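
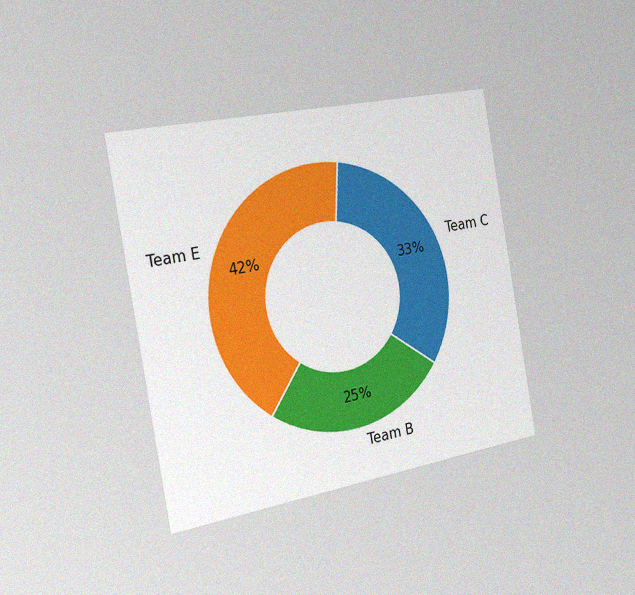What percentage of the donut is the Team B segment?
The chart is tilted about 10° counter-clockwise and viewed slightly from the left, with some photo noise. The Team B segment takes up 25% of the ring.

25%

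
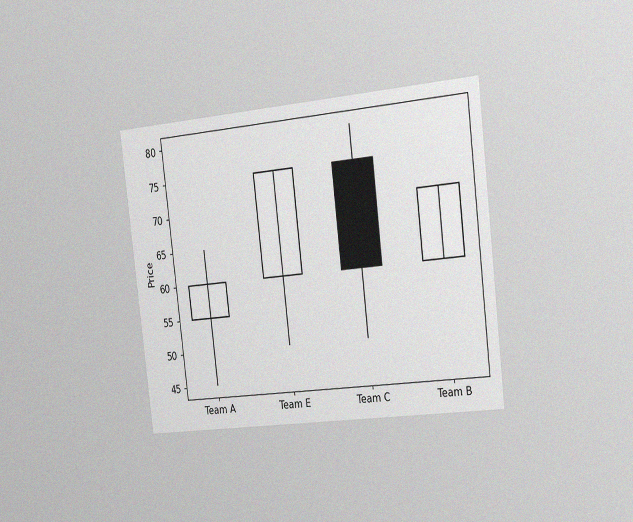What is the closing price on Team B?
70

The chart is tilted about 7° counter-clockwise and viewed slightly from the right, with some photo noise. The Team B candle closes at 70.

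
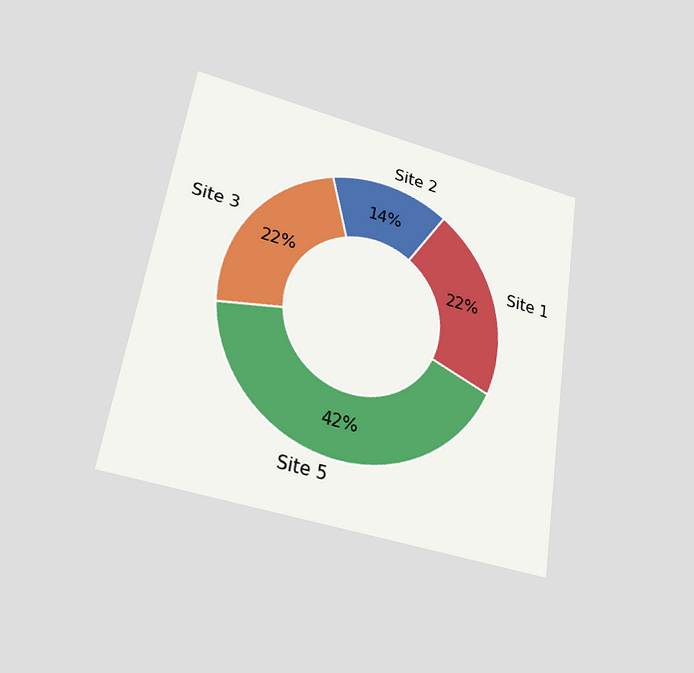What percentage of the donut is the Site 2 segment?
14%

The chart is tilted about 9° clockwise and viewed slightly from below. The Site 2 segment takes up 14% of the ring.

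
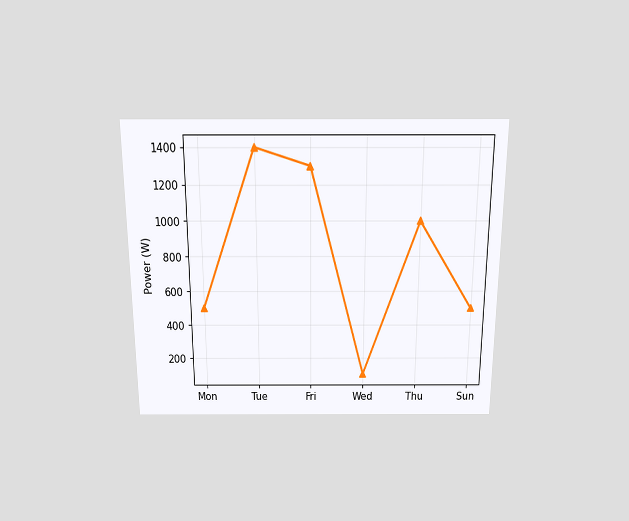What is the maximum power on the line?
1400W

The chart is viewed slightly from above. The highest point is at Tue, and reading across to the y-axis gives 1400W.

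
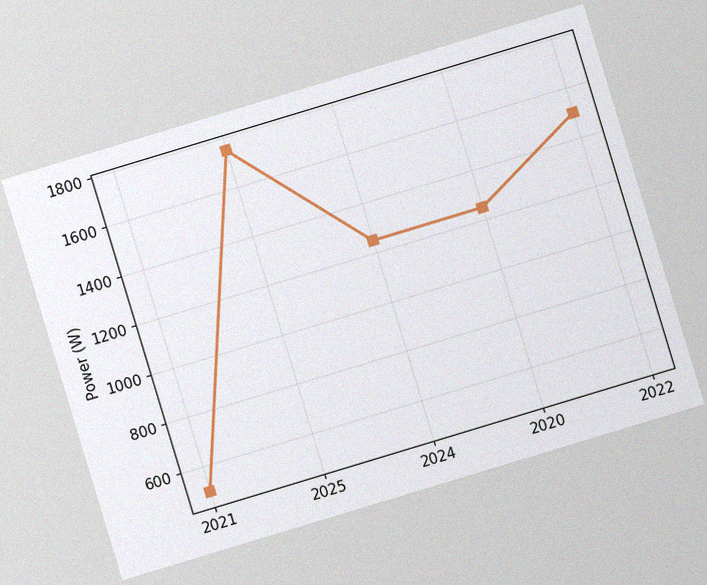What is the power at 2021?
500W

The chart is tilted about 17° counter-clockwise, with some photo noise. At 2021, the line is at 500W.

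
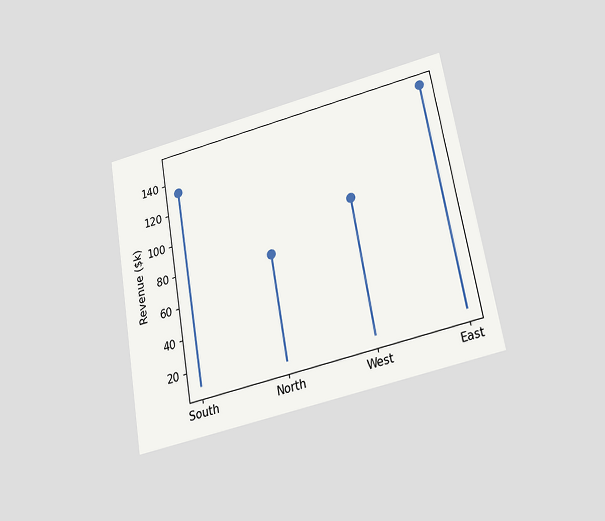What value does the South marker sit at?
The chart is tilted about 10° counter-clockwise and viewed slightly from below. The South marker sits at $133k.

$133k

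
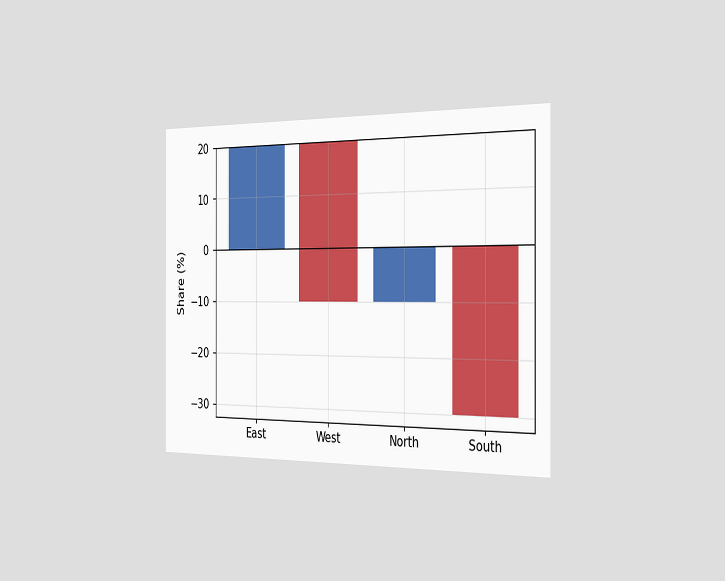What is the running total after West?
The chart is viewed slightly from the right. After West the running total reaches -10%.

-10%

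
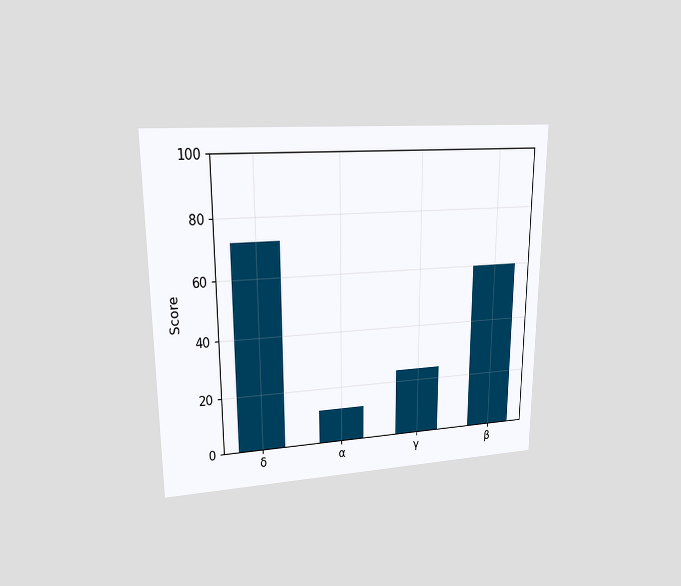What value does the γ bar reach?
24

The chart is viewed at a slight angle. Reading along the chart's y-axis, the γ bar reaches 24.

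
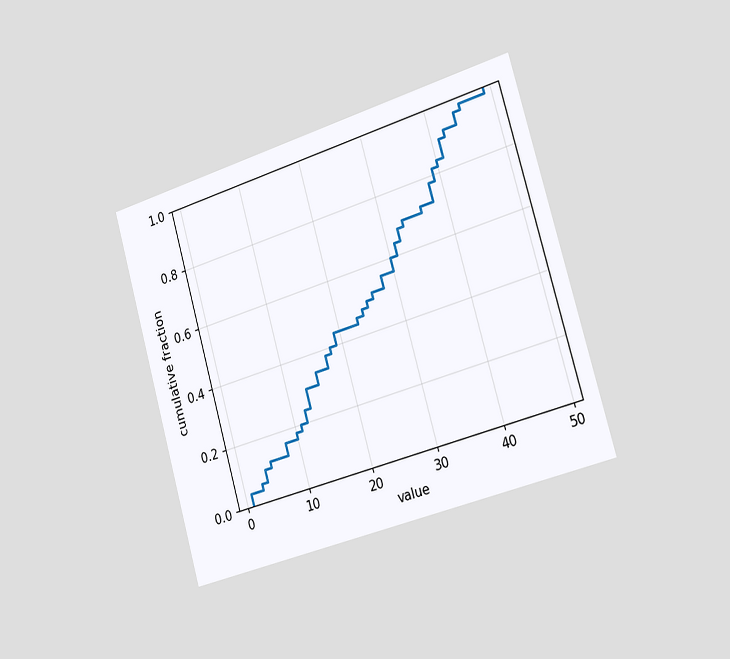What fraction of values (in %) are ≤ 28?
56%

The chart is tilted about 16° counter-clockwise and viewed slightly from the right. At x=28 the ECDF step is at 56%.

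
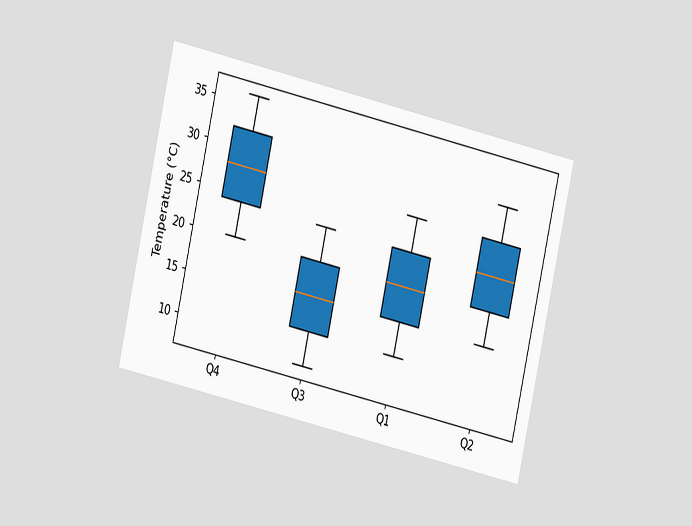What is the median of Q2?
The chart is tilted about 13° clockwise and viewed at a slight angle. The median line in the Q2 box sits at 24°C.

24°C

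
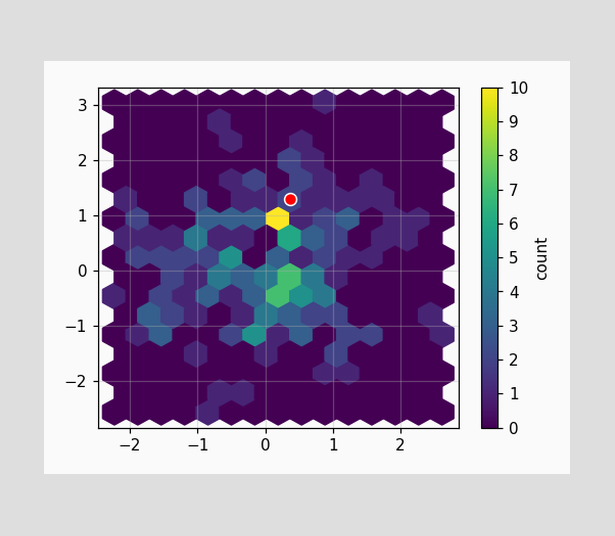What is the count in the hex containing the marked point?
2

The marked hex reads 2 on the colorbar.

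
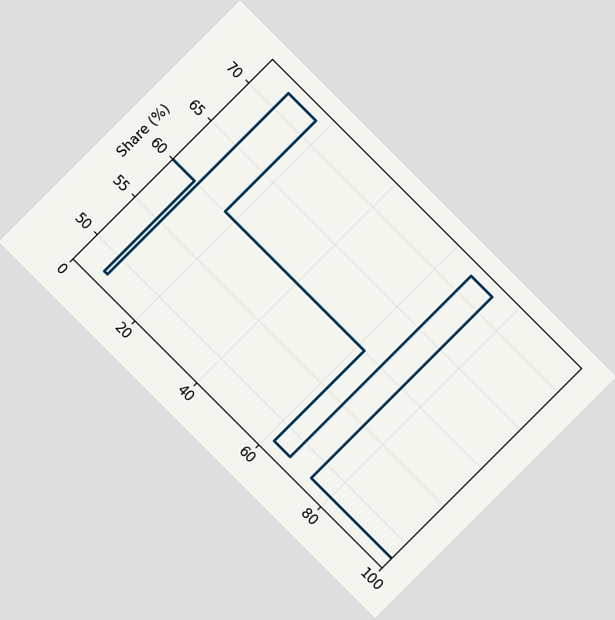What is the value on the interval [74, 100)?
48%

The chart is tilted about 45° clockwise. On [74, 100) the step sits at 48%.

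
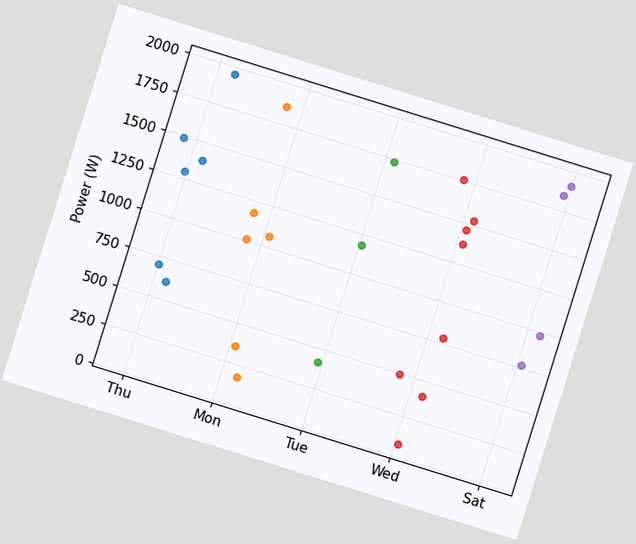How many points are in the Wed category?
The chart is tilted about 17° clockwise. Counting the markers in the Wed column gives 8.

8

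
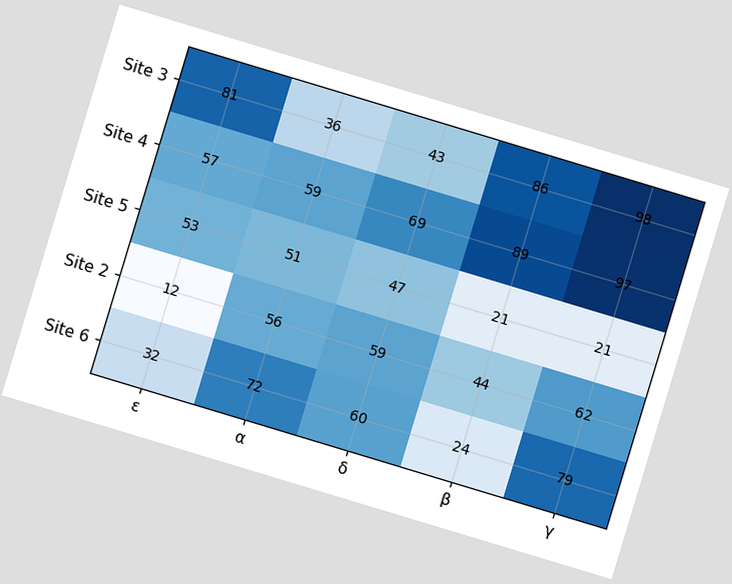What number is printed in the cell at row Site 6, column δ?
The chart is tilted about 17° clockwise. The (Site 6, δ) cell reads 60.

60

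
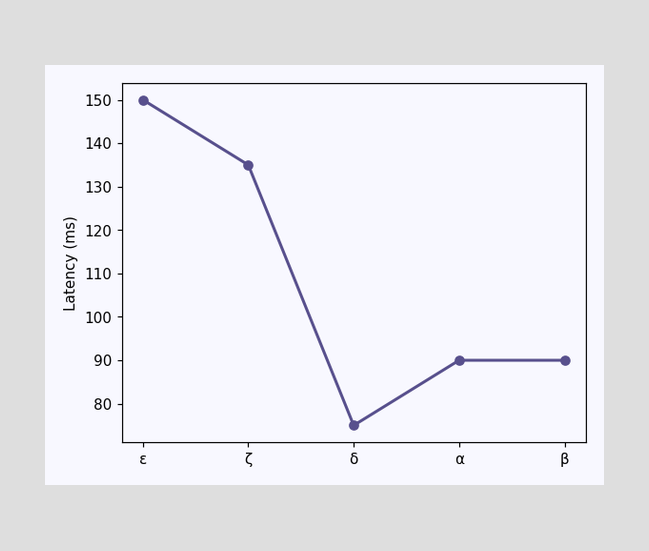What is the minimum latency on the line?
75ms

The lowest point is at δ, and reading across to the y-axis gives 75ms.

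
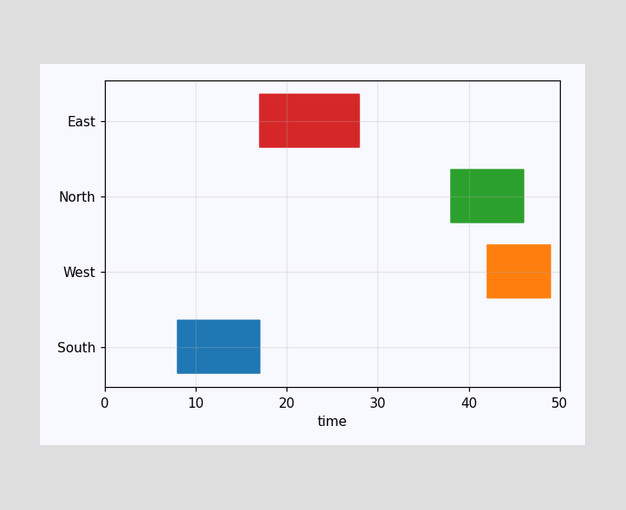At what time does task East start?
17

The East bar begins at t=17.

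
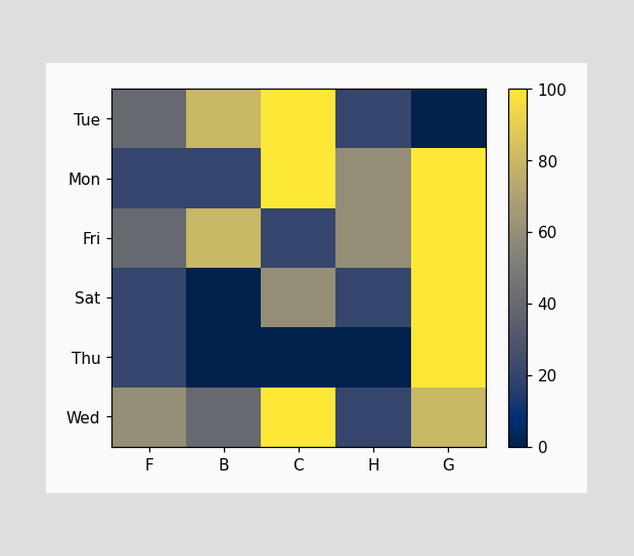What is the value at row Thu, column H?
0

Matching cell (Thu, H) against the colorbar gives 0.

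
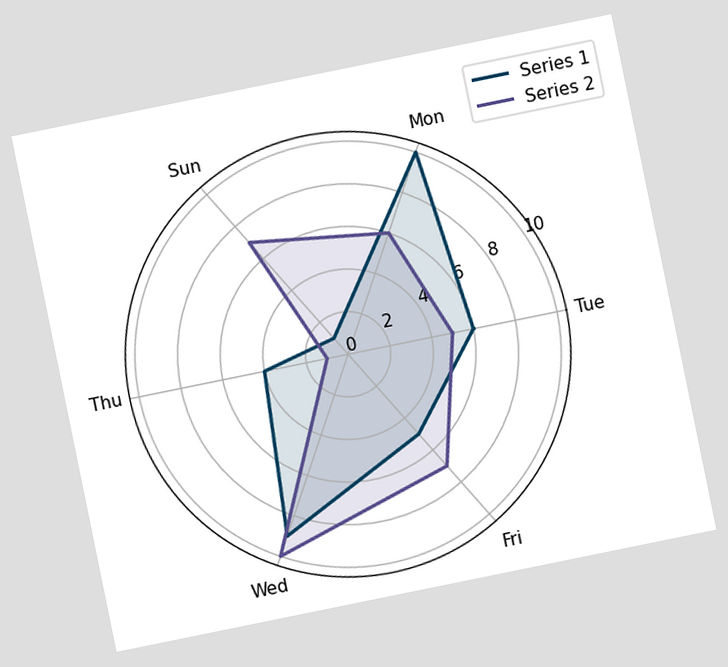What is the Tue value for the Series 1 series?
6

The chart is tilted about 12° counter-clockwise. On the Tue axis, Series 1 reaches 6.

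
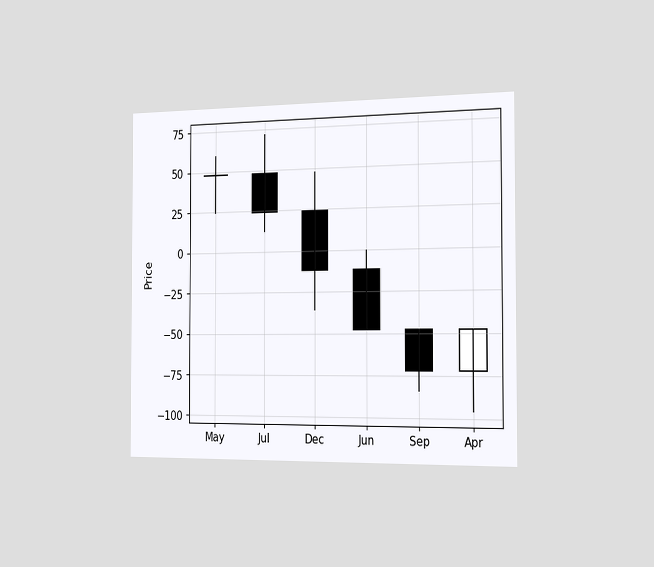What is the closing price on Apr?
The chart is viewed slightly from the right. The Apr candle closes at -48.

-48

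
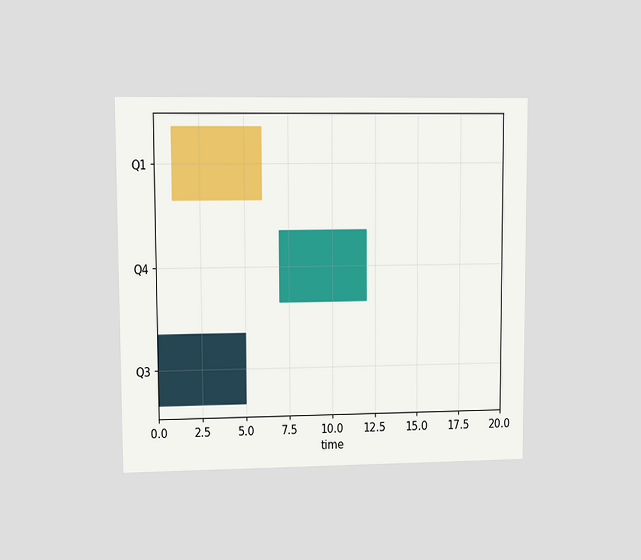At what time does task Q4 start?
The chart is viewed at a slight angle. The Q4 bar begins at t=7.

7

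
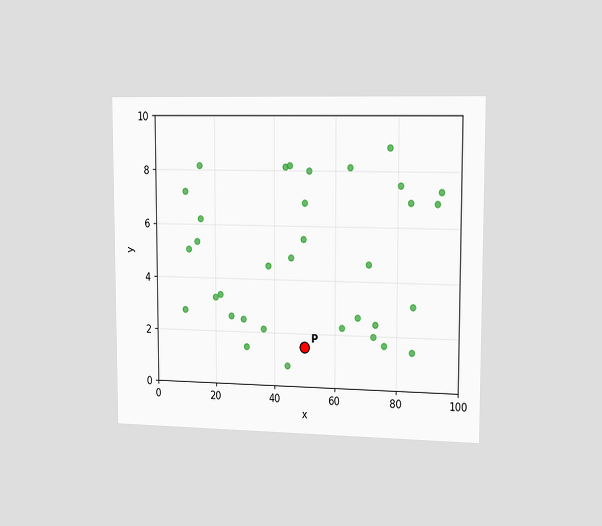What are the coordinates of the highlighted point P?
The chart is viewed slightly from the right. Following the gridlines from P to each axis, P sits at (50, 1.5).

(50, 1.5)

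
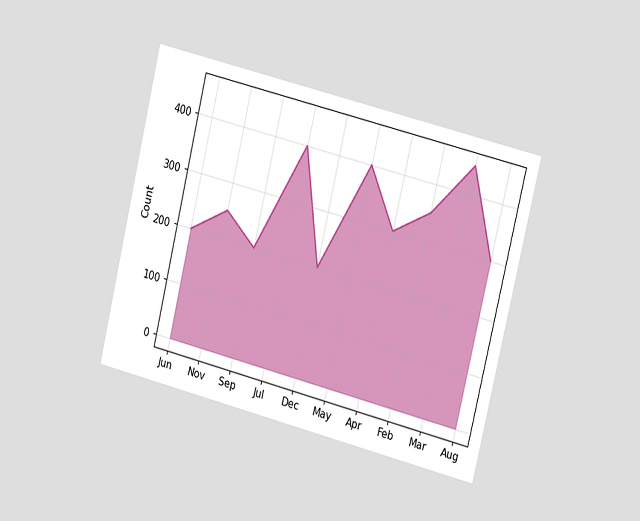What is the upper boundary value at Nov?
The chart is tilted about 14° clockwise and viewed slightly from the right. At Nov the upper boundary is at 250.

250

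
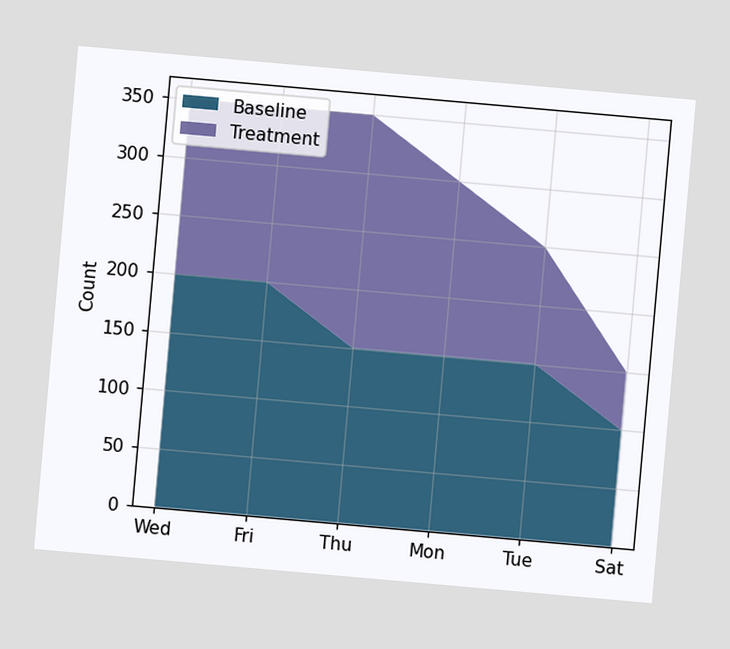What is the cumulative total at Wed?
The chart is tilted about 5° clockwise. The stacked total at Wed reaches 350.

350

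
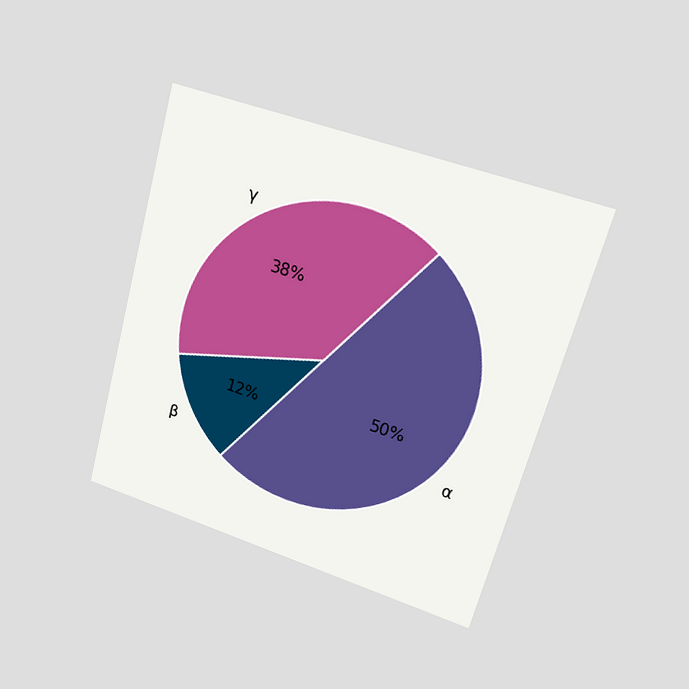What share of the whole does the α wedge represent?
The chart is tilted about 15° clockwise and viewed at a slight angle. The α slice takes up 50% of the pie.

50%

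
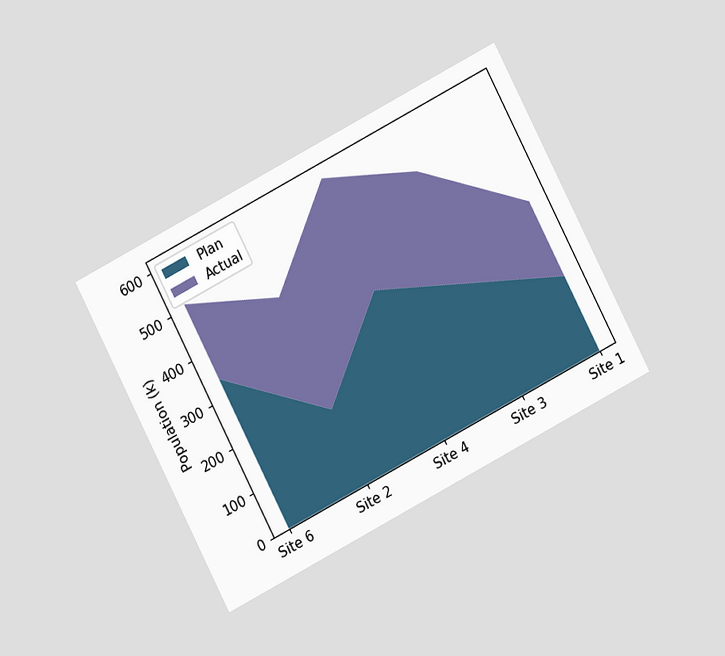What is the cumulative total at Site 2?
The chart is tilted about 27° counter-clockwise and viewed at a slight angle. The stacked total at Site 2 reaches 425k.

425k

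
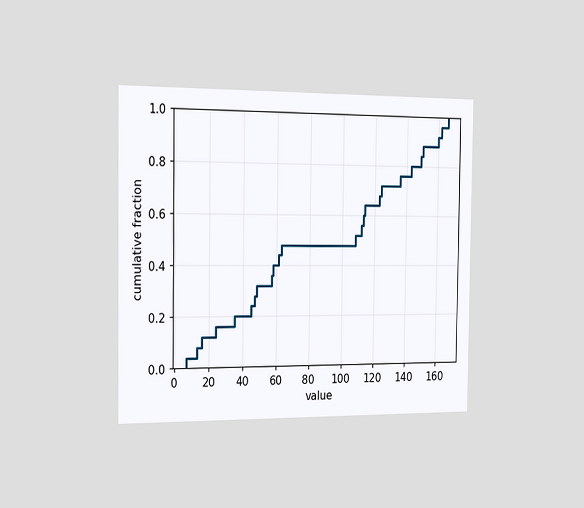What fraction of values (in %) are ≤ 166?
The chart is viewed slightly from the left. At x=166 the ECDF step is at 100%.

100%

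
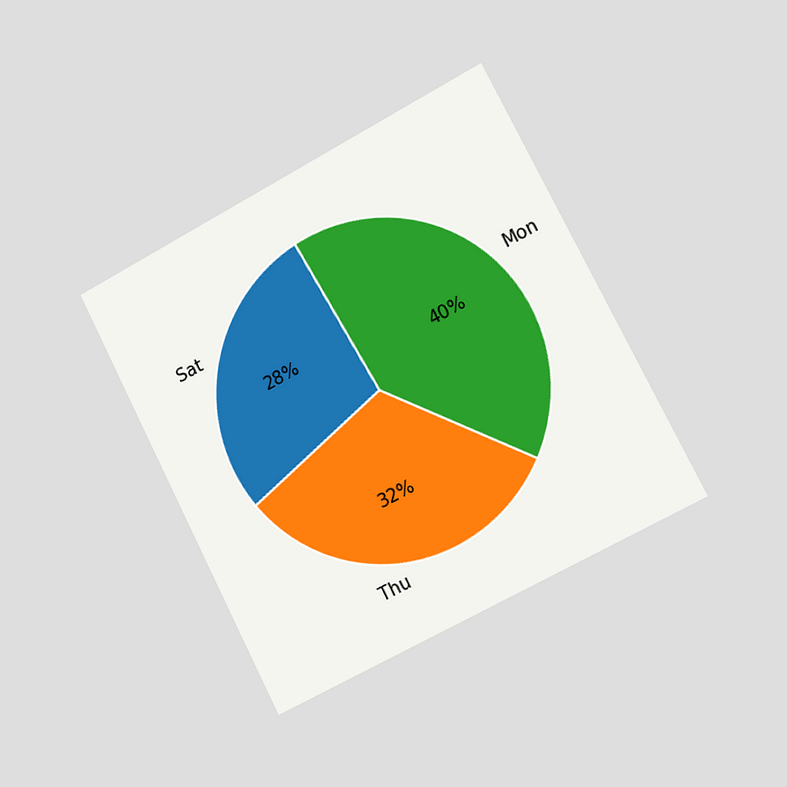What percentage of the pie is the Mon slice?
40%

The chart is tilted about 27° counter-clockwise and viewed slightly from the right. The Mon slice takes up 40% of the pie.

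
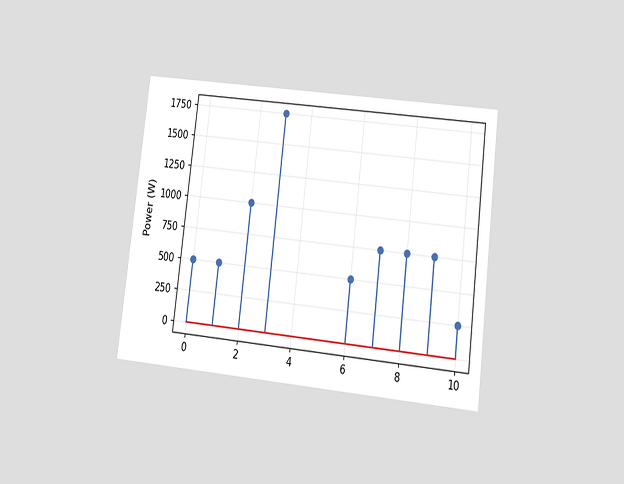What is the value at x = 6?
500W

The chart is tilted about 7° clockwise and viewed at a slight angle. The stem at x=6 reaches 500W.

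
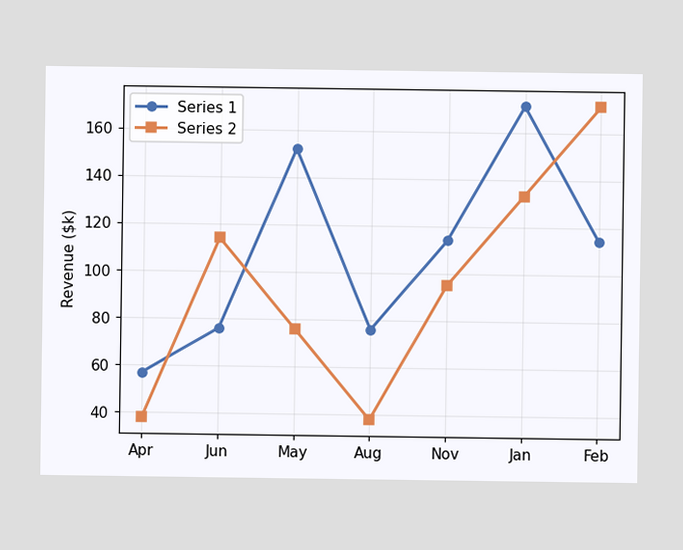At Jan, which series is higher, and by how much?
Series 1, by $38k

At Jan, Series 1 sits above the other line by $38k.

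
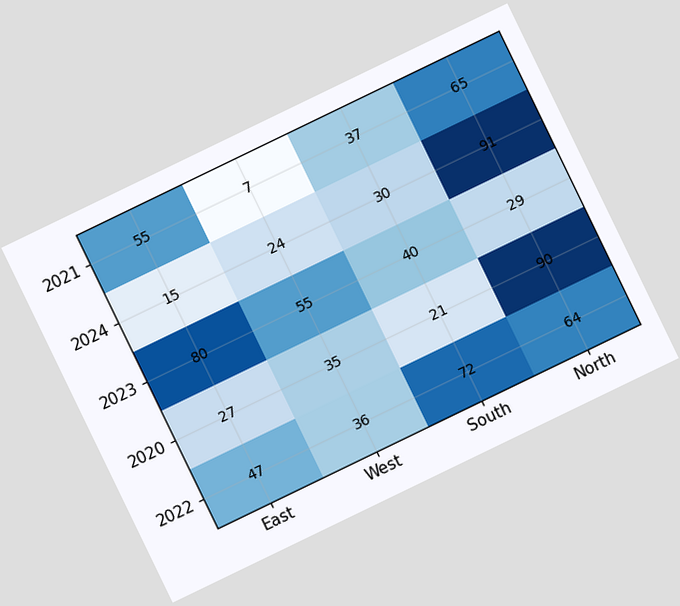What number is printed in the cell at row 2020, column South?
The chart is tilted about 26° counter-clockwise. The (2020, South) cell reads 21.

21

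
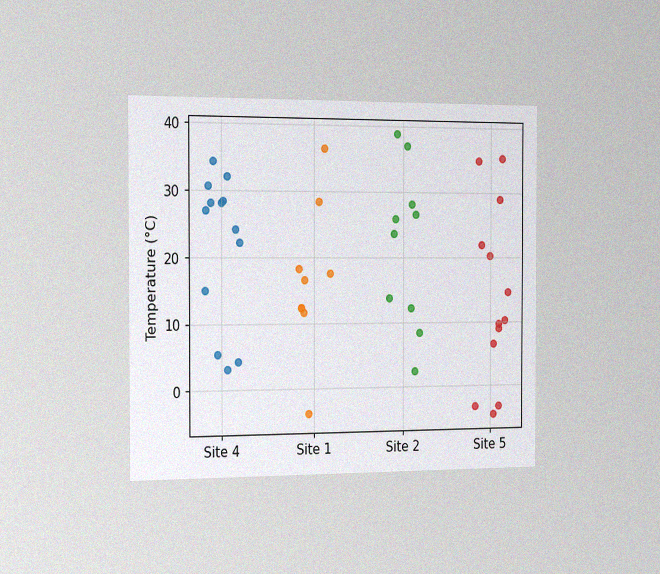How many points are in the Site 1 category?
The chart is viewed slightly from the left, with some photo noise. Counting the markers in the Site 1 column gives 9.

9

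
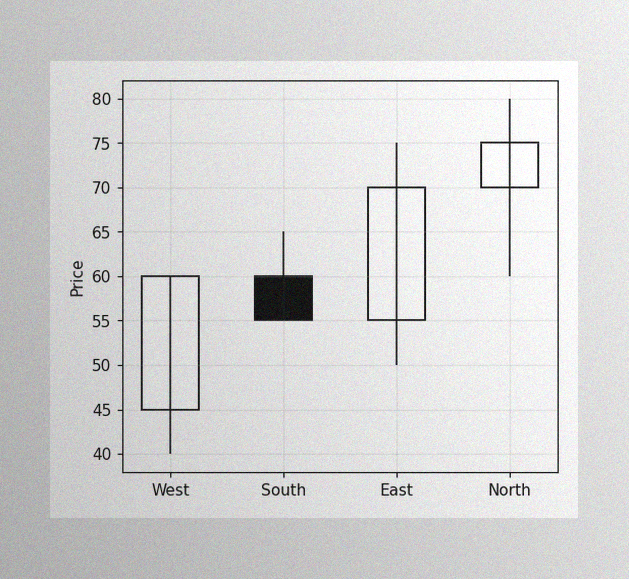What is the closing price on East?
70

The image has some photo noise and uneven lighting. The East candle closes at 70.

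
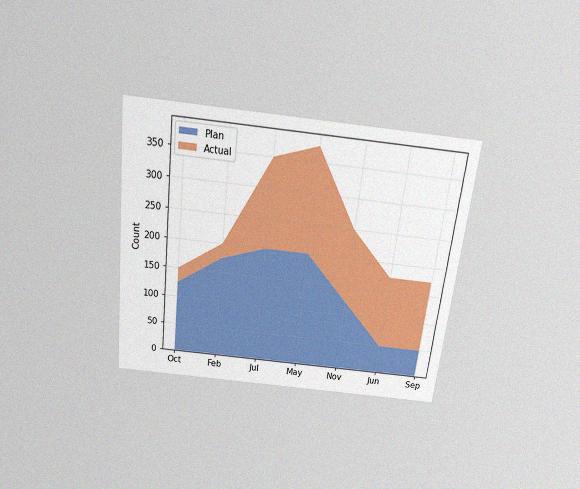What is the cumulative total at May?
375

The chart is tilted about 6° clockwise and viewed slightly from above, with some photo noise. The stacked total at May reaches 375.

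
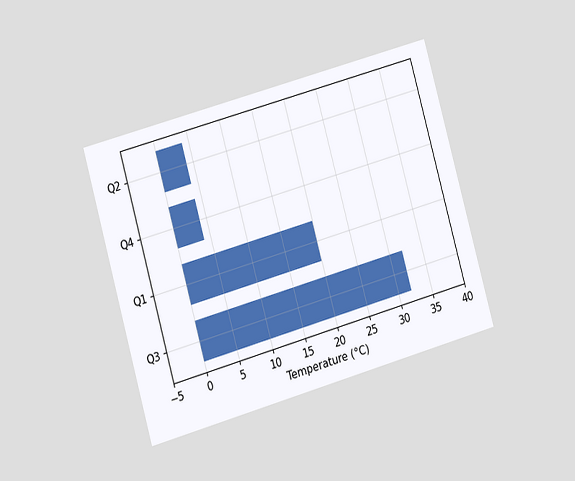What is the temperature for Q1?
20°C

The chart is tilted about 16° counter-clockwise and viewed at a slight angle. Reading along the chart's x-axis, the Q1 bar reaches 20°C.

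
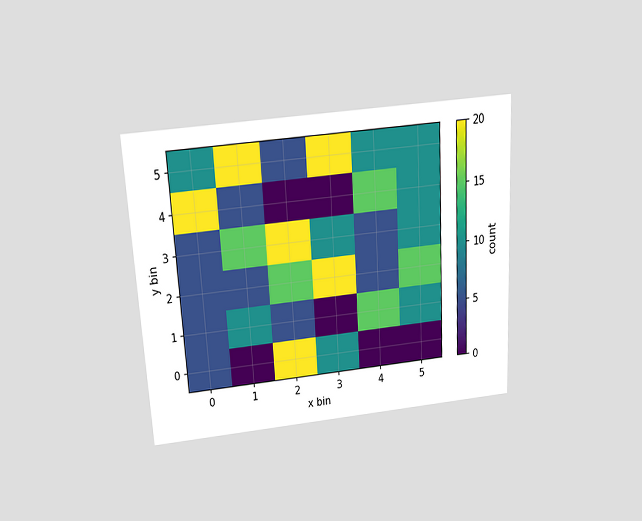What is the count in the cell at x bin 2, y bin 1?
5

The chart is tilted about 3° counter-clockwise and viewed slightly from above. Matching the cell (2, 1) against the colorbar gives 5.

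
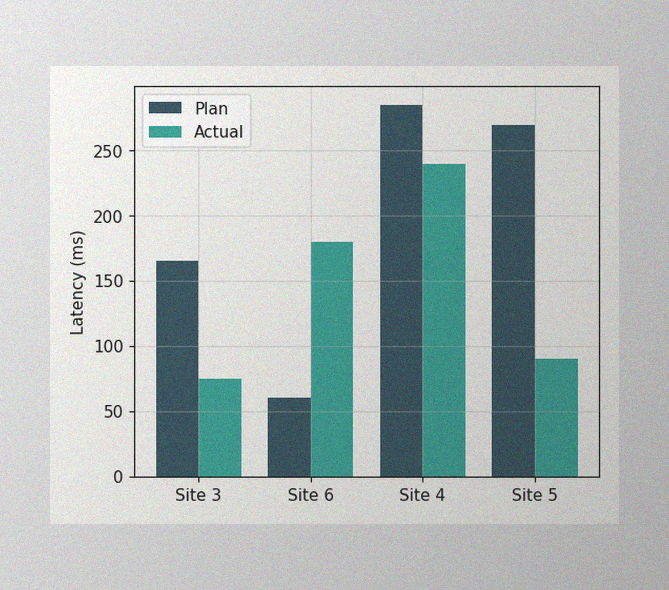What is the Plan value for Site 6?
The image has some photo noise and uneven lighting. The Plan bar at Site 6 reaches 60ms on the y-axis.

60ms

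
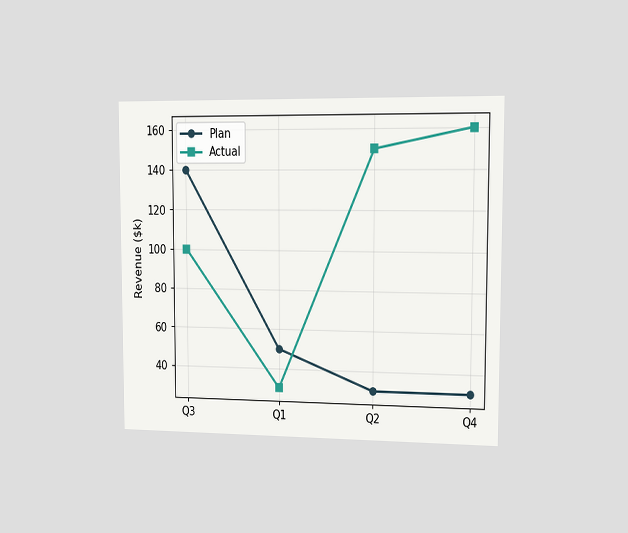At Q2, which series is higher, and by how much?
Actual, by $120k

The chart is viewed slightly from the right. At Q2, Actual sits above the other line by $120k.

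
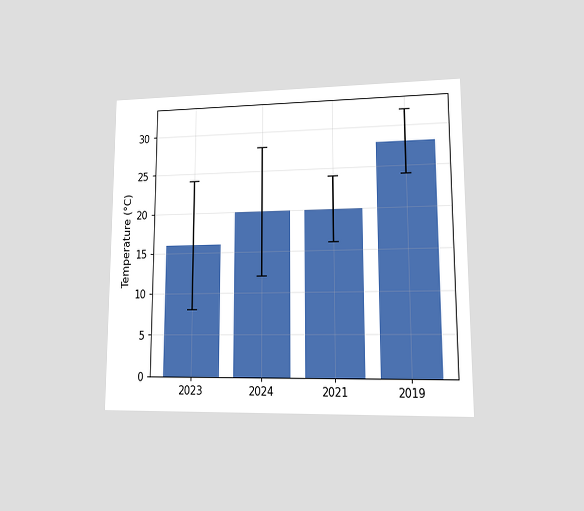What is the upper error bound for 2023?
24°C

The chart is viewed at a slight angle. The 2023 bar's upper whisker reaches 24°C.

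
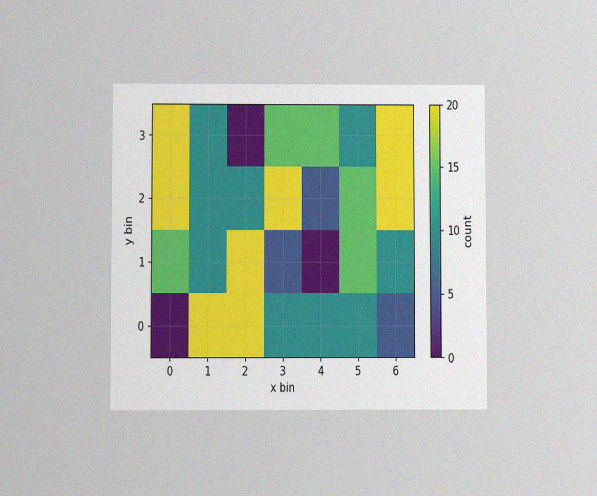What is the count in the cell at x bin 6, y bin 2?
The chart is viewed at a slight angle, with some photo noise. Matching the cell (6, 2) against the colorbar gives 20.

20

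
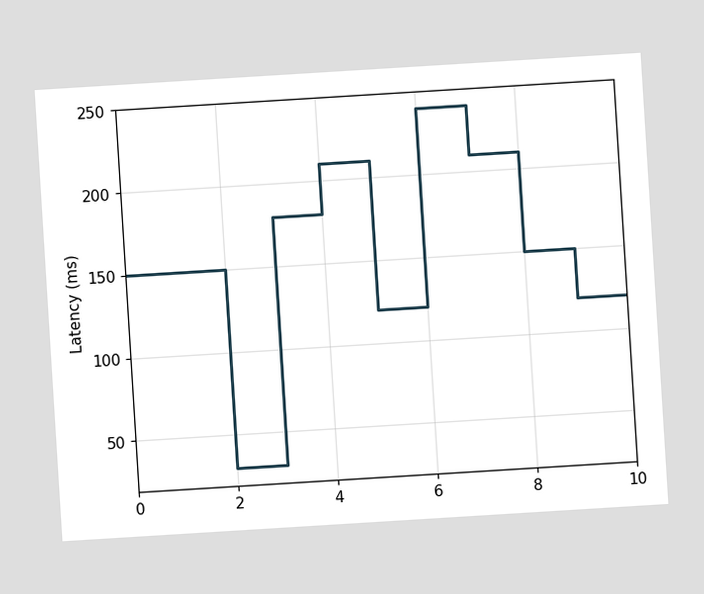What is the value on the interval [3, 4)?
180ms

The chart is tilted about 4° counter-clockwise. On [3, 4) the step sits at 180ms.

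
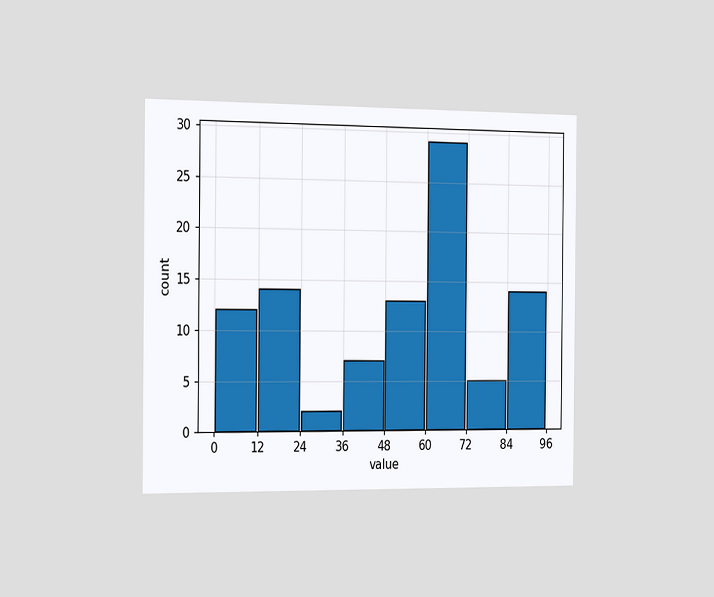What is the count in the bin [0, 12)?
The chart is viewed slightly from the left. The [0, 12) bin has height 12.

12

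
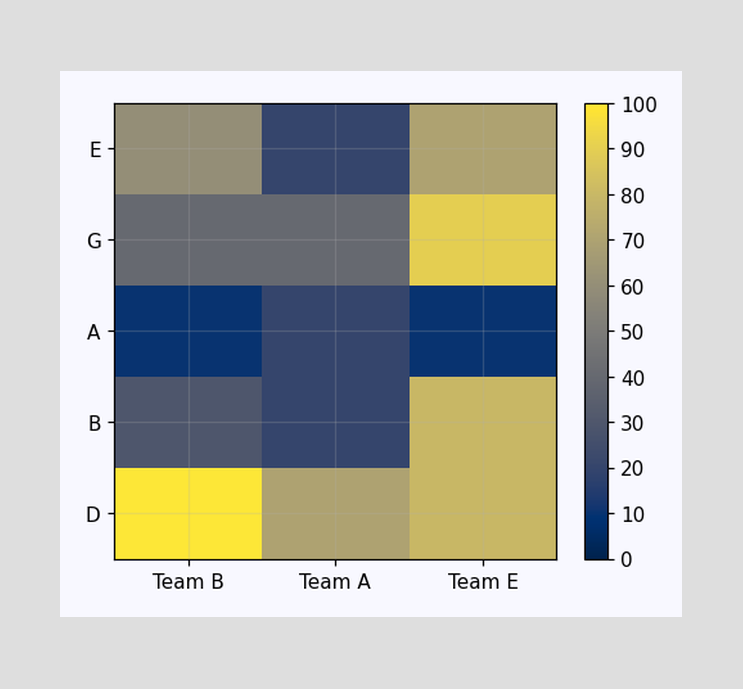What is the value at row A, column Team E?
10

Matching cell (A, Team E) against the colorbar gives 10.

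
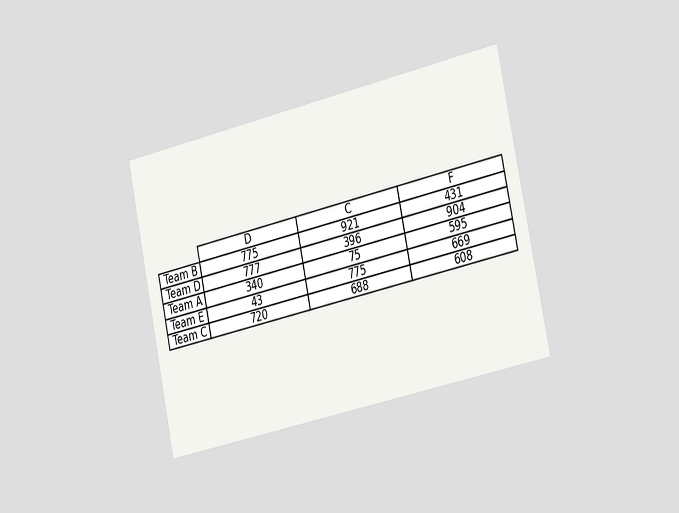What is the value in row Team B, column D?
775

The chart is tilted about 12° counter-clockwise and viewed slightly from the right. The (Team B, D) cell reads 775.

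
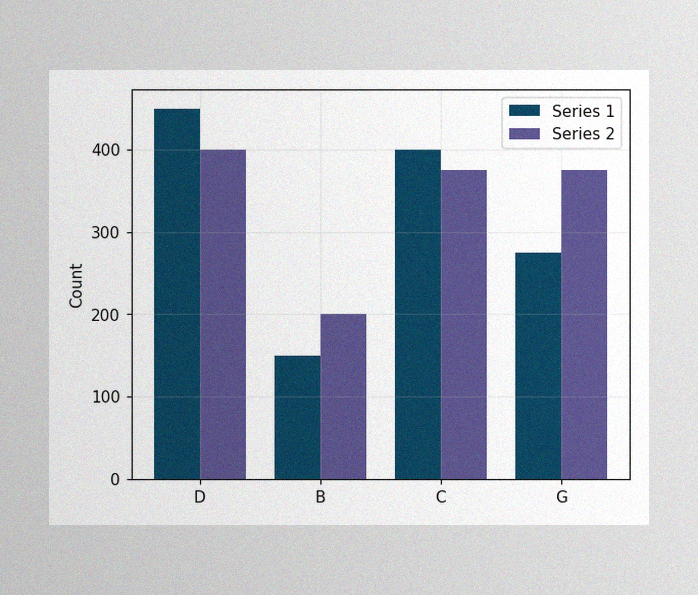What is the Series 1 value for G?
The image has some photo noise and uneven lighting. The Series 1 bar at G reaches 275 on the y-axis.

275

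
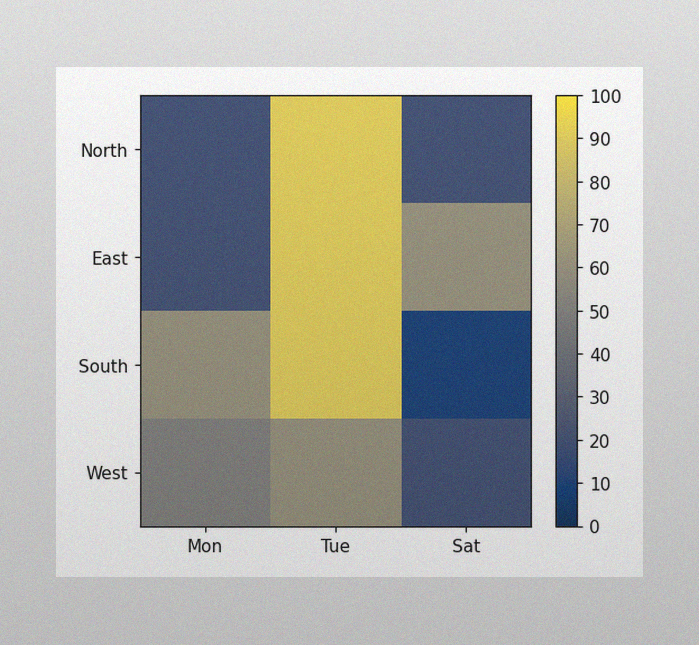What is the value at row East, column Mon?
20

The image has some photo noise and uneven lighting. Matching cell (East, Mon) against the colorbar gives 20.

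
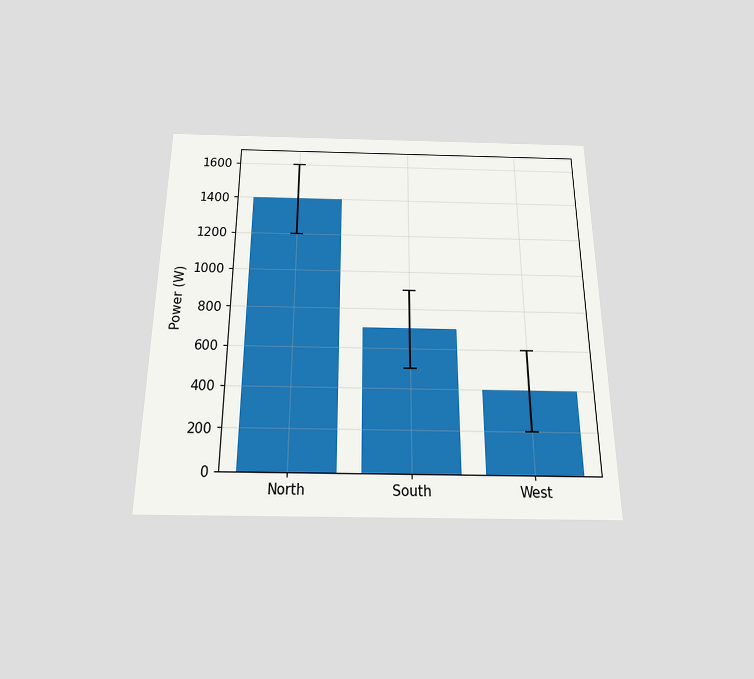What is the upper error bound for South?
900W

The chart is viewed slightly from below. The South bar's upper whisker reaches 900W.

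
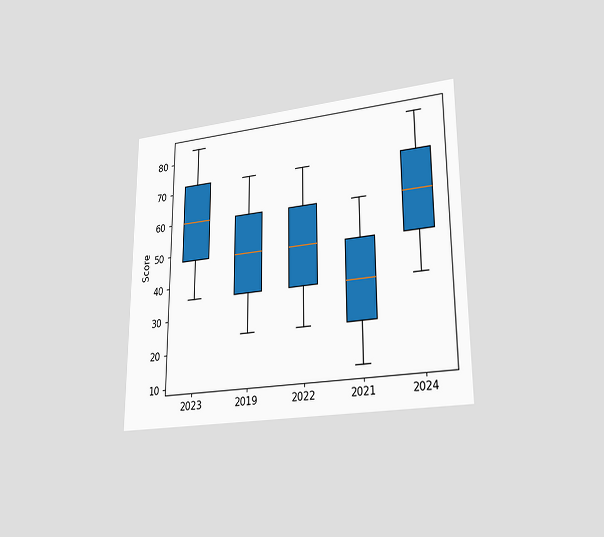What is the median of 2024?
60

The chart is viewed at a slight angle. The median line in the 2024 box sits at 60.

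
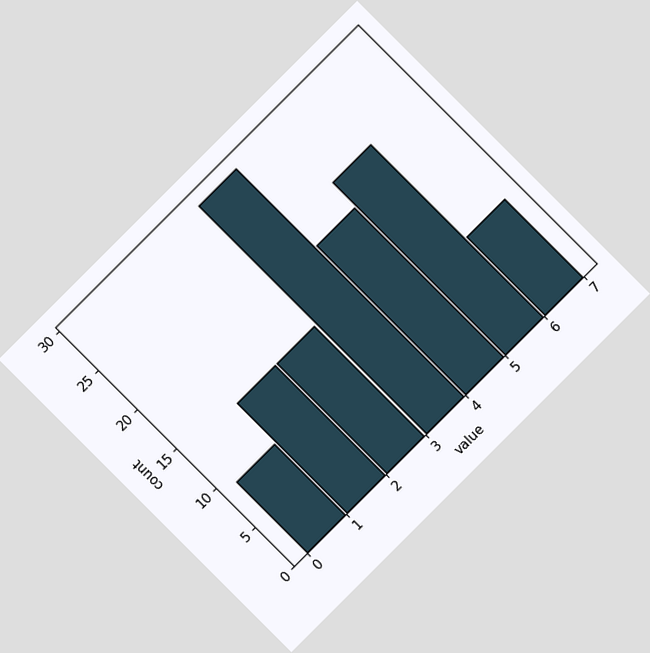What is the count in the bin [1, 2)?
The chart is tilted about 45° counter-clockwise. The [1, 2) bin has height 14.

14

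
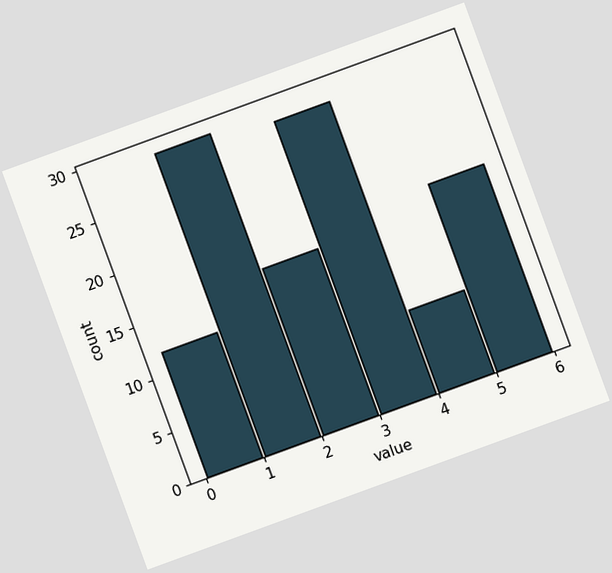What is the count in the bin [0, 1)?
12

The chart is tilted about 20° counter-clockwise. The [0, 1) bin has height 12.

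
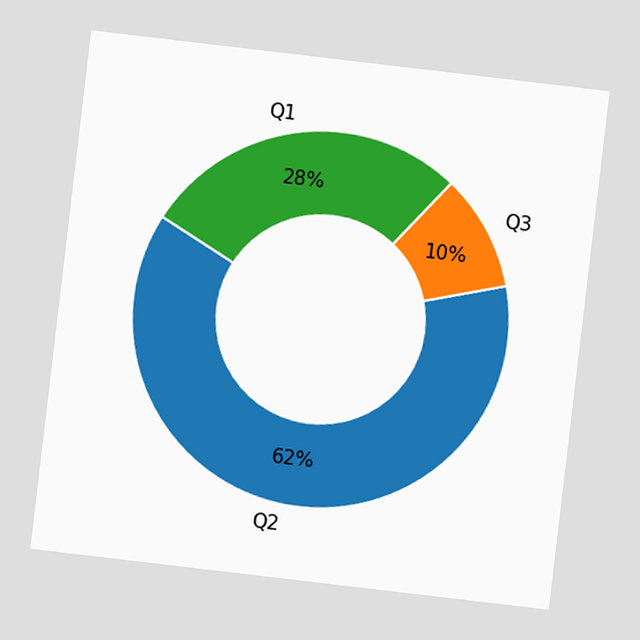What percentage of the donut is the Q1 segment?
The chart is tilted about 7° clockwise. The Q1 segment takes up 28% of the ring.

28%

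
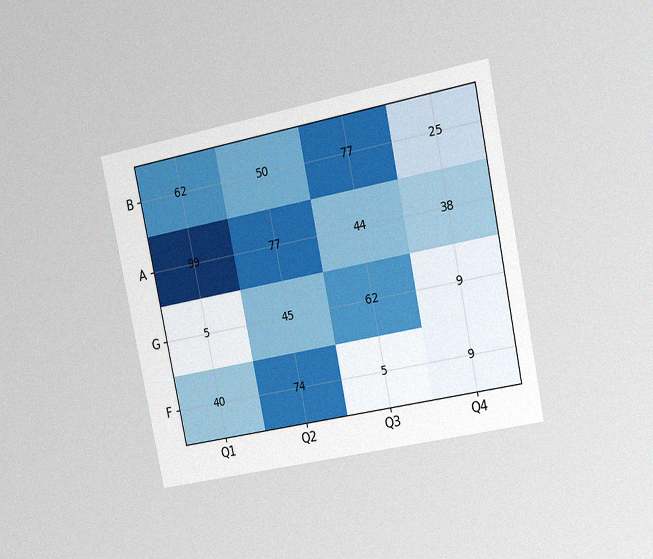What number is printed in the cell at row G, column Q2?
The chart is tilted about 12° counter-clockwise and viewed slightly from the right, with some photo noise. The (G, Q2) cell reads 45.

45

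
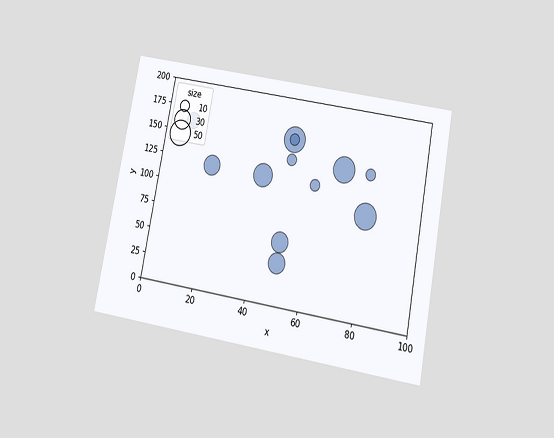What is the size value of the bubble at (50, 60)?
30

The chart is tilted about 11° clockwise and viewed slightly from below. Matching the bubble at (50, 60) against the size legend gives 30.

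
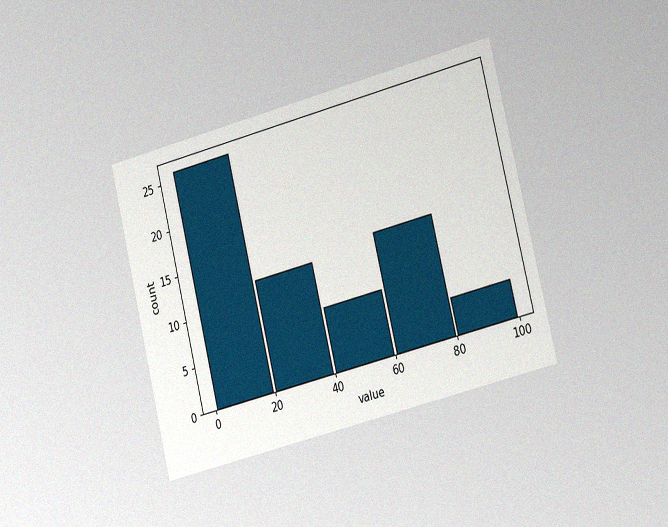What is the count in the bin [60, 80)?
13

The chart is tilted about 14° counter-clockwise and viewed slightly from the right, with some photo noise. The [60, 80) bin has height 13.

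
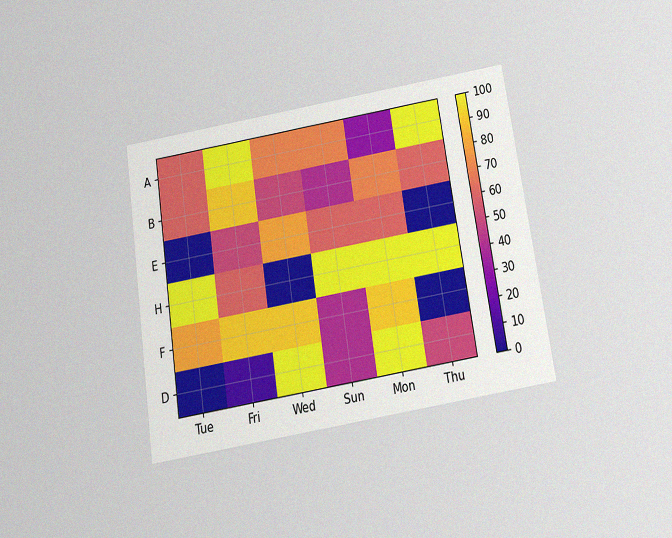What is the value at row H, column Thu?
100

The chart is tilted about 9° counter-clockwise and viewed slightly from below, with some photo noise. Matching cell (H, Thu) against the colorbar gives 100.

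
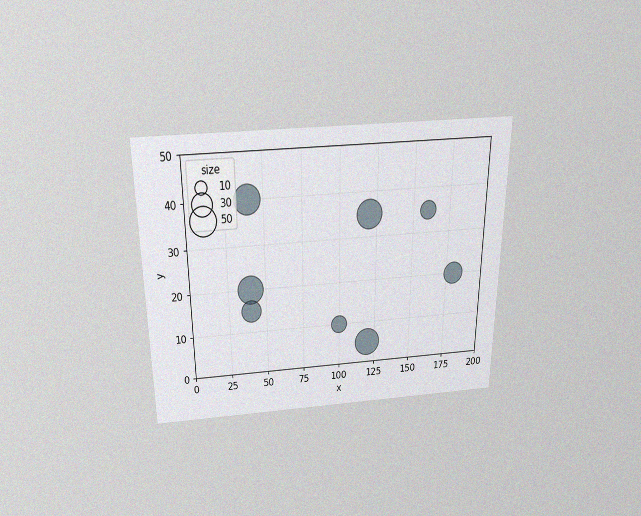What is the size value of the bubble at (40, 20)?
50

The chart is viewed slightly from above, with some photo noise. Matching the bubble at (40, 20) against the size legend gives 50.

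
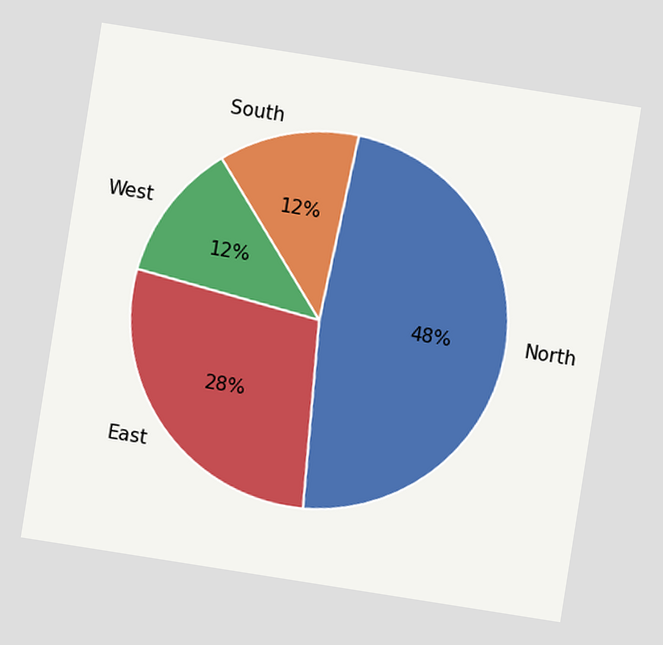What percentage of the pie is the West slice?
The chart is tilted about 9° clockwise. The West slice takes up 12% of the pie.

12%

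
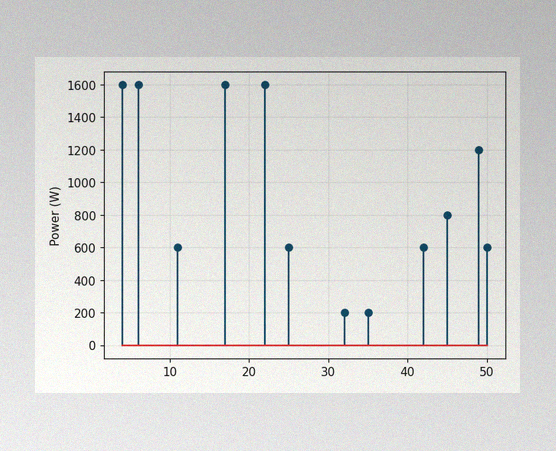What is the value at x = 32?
200W

The image has some photo noise and uneven lighting. The stem at x=32 reaches 200W.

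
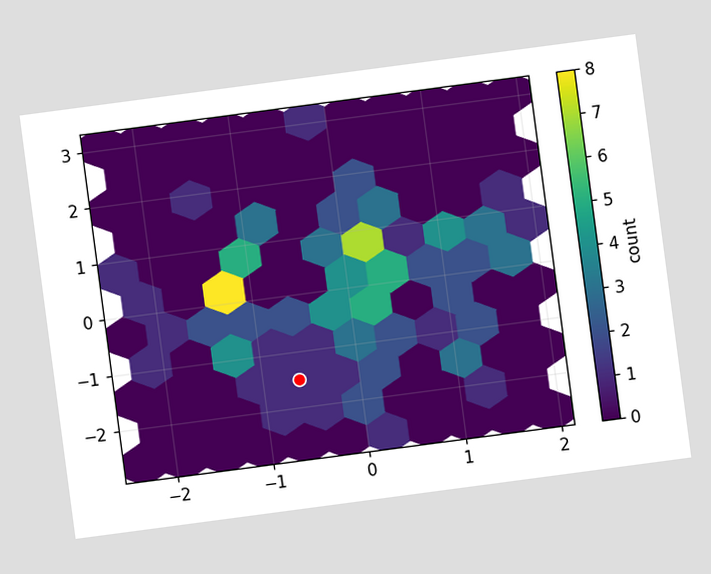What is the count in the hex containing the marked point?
1

The chart is tilted about 8° counter-clockwise. The marked hex reads 1 on the colorbar.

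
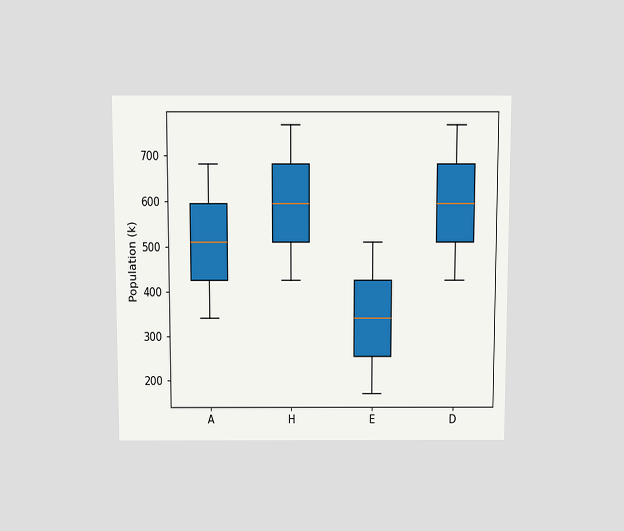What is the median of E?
The chart is viewed slightly from above. The median line in the E box sits at 340k.

340k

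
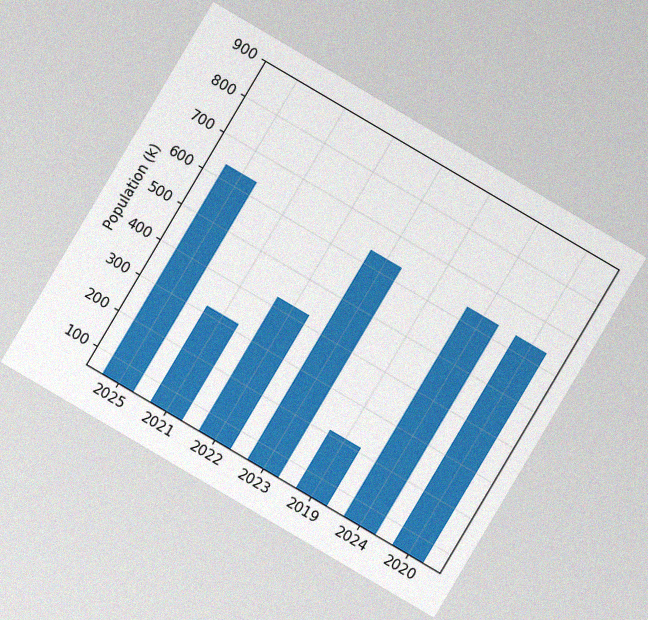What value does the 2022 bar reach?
The chart is tilted about 31° clockwise, with some photo noise. Reading along the chart's y-axis, the 2022 bar reaches 424k.

424k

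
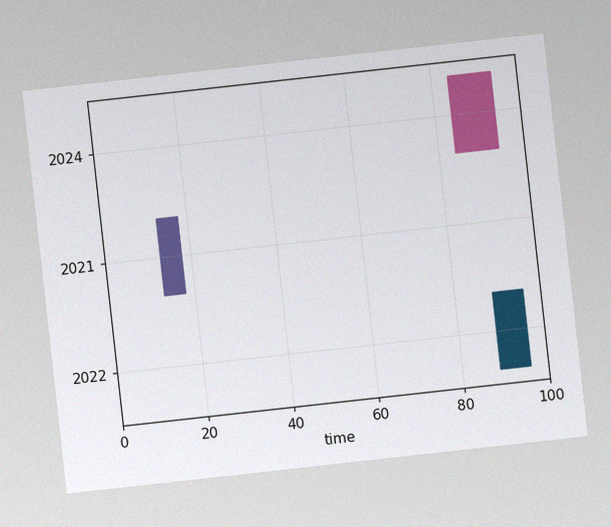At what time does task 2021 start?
The chart is tilted about 6° counter-clockwise, with some photo noise. The 2021 bar begins at t=13.

13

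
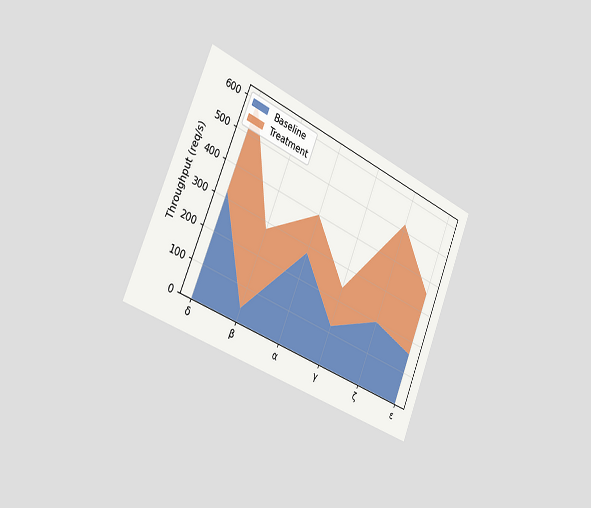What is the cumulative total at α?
400req/s

The chart is tilted about 23° clockwise and viewed slightly from the left. The stacked total at α reaches 400req/s.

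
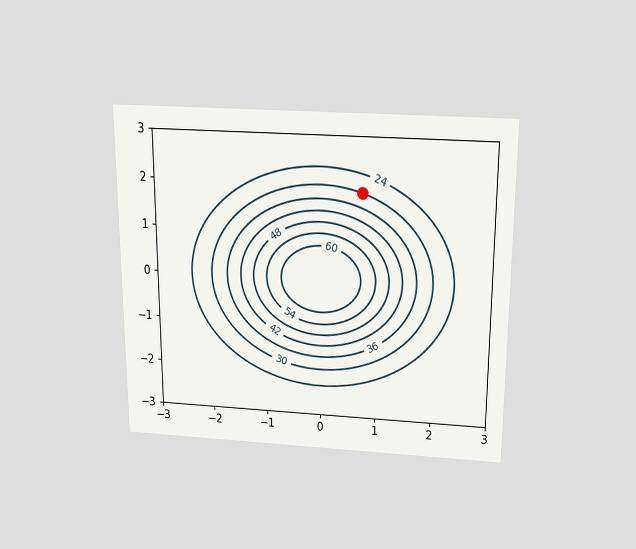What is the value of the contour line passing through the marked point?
30

The chart is viewed slightly from above. The marked point sits on the contour labelled 30.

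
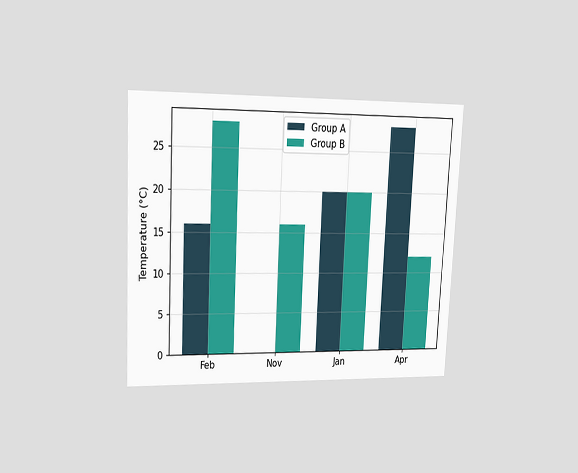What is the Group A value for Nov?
0°C

The chart is tilted about 3° clockwise and viewed at a slight angle. The Group A bar at Nov reaches 0°C on the y-axis.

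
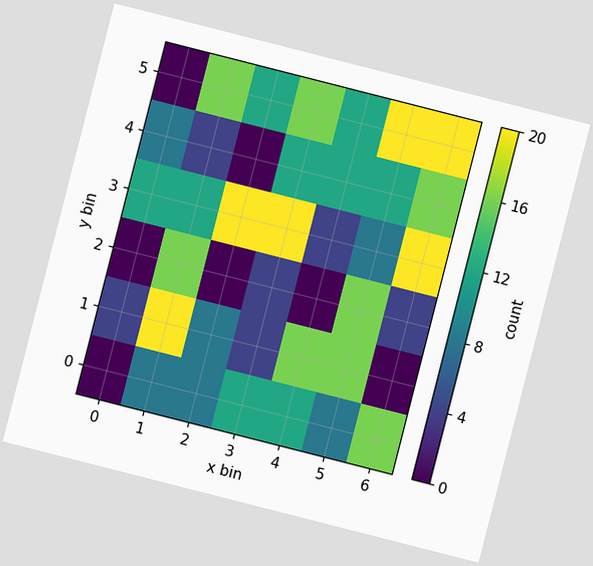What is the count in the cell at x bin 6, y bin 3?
20

The chart is tilted about 14° clockwise. Matching the cell (6, 3) against the colorbar gives 20.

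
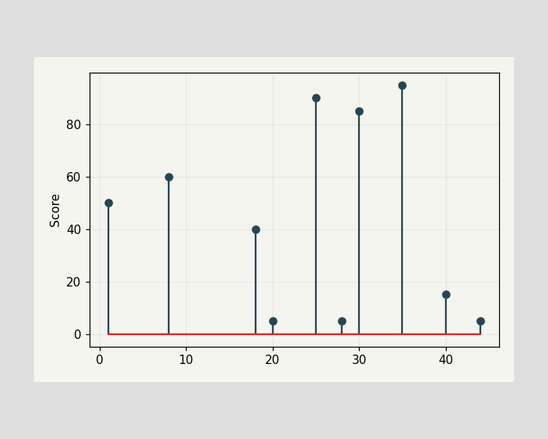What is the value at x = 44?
The stem at x=44 reaches 5.

5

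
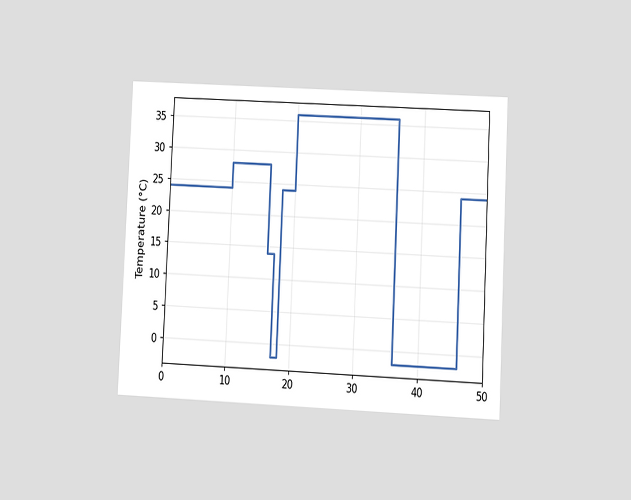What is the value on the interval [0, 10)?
The chart is tilted about 3° clockwise and viewed at a slight angle. On [0, 10) the step sits at 24°C.

24°C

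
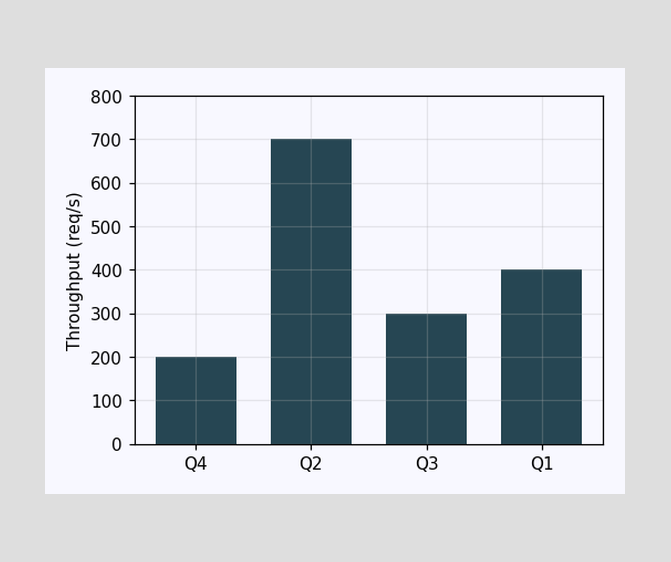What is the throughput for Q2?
Reading along the chart's y-axis, the Q2 bar reaches 700req/s.

700req/s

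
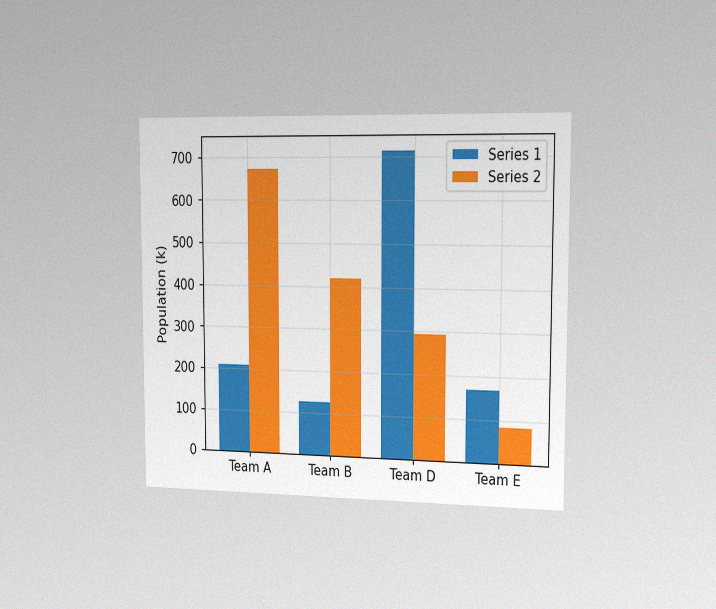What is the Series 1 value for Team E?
168k

The chart is viewed slightly from the right, with some photo noise. The Series 1 bar at Team E reaches 168k on the y-axis.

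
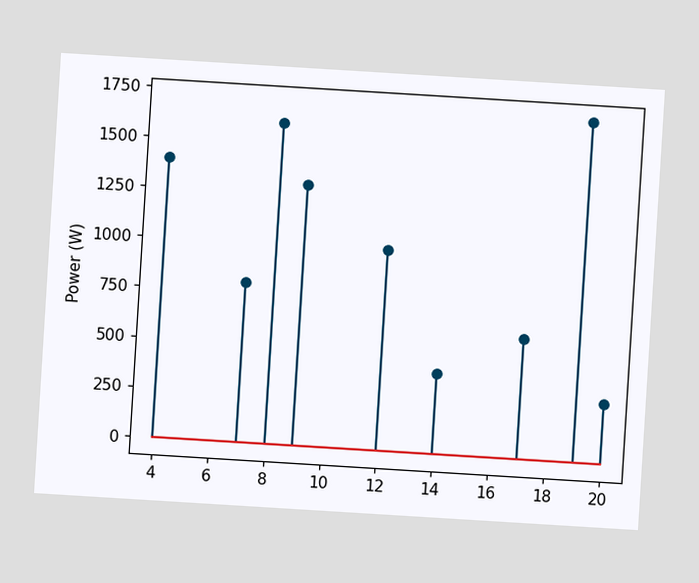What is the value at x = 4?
The chart is tilted about 4° clockwise. The stem at x=4 reaches 1400W.

1400W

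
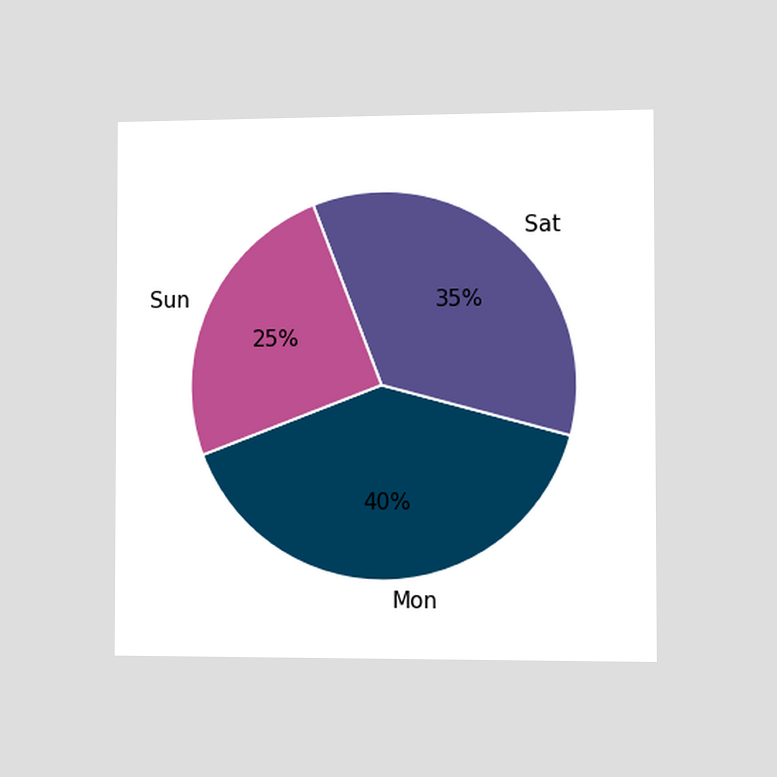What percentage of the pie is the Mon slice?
The chart is viewed slightly from the right. The Mon slice takes up 40% of the pie.

40%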